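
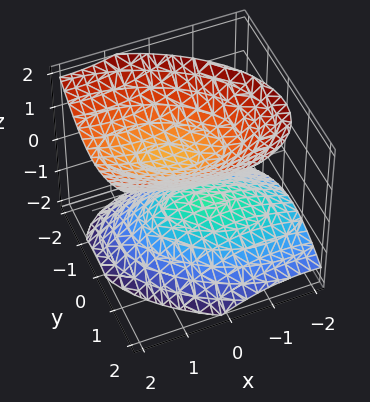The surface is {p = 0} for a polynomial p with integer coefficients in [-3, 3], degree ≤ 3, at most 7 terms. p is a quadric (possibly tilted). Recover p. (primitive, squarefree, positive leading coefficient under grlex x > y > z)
x^2 + x*y - x*z + 2*y^2 - 2*z^2 + 1

(a) There are 2 components.
(b) The degree is 2 — no degree-1 surface has this shape.
(c) Observable constraints: it misses every integer gridline on the y-axis; the surface avoids every integer x-axis point in the box.
(d) The integer polynomial consistent with all of this is the stated p.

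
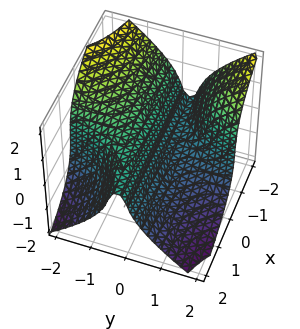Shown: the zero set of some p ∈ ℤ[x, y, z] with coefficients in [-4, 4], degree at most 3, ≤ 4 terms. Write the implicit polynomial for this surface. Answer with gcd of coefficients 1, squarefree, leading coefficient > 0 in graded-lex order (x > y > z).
3*x*y^2 + 2*z^3 + 3*y + z

1. The degree is 3 — no degree-2 surface has this shape.
2. Reading off the gridlines: it crosses the y-axis at the gridline y = 0; every point of the x-axis in the box is on the surface.
3. Together with the visible shape, these determine p as stated.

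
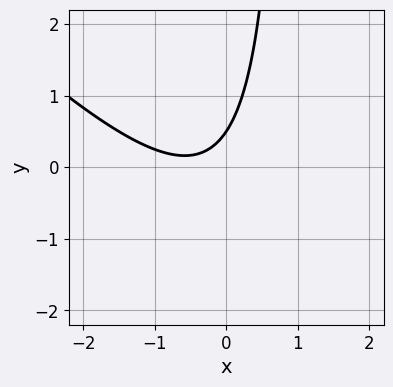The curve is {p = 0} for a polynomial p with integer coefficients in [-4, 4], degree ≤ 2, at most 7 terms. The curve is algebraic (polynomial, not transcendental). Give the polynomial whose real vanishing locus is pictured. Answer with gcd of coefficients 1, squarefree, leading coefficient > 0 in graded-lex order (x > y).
(a) deg p = 2. A generic line meets the curve in up to 2 points.
(b) Checking where it meets the axes: it misses every integer gridline on the x-axis.
(c) Matching integer coefficients to the picture gives p.

2*x^2 + 2*x*y + 2*x - 2*y + 1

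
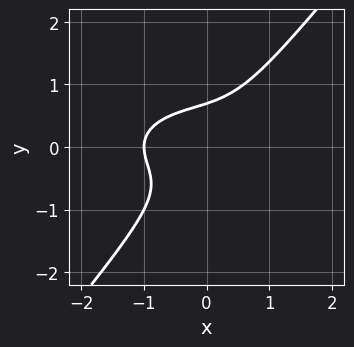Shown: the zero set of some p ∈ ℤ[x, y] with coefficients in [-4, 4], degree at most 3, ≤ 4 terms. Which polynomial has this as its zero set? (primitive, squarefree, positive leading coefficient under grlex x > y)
x^3 + 3*x*y^2 - 3*y^3 + 1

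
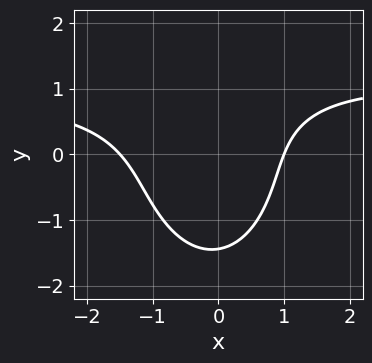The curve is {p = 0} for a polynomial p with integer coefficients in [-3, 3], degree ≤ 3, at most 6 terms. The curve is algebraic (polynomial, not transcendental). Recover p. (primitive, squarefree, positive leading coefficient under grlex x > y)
2*x^2*y + y^3 - 2*x^2 - x + 3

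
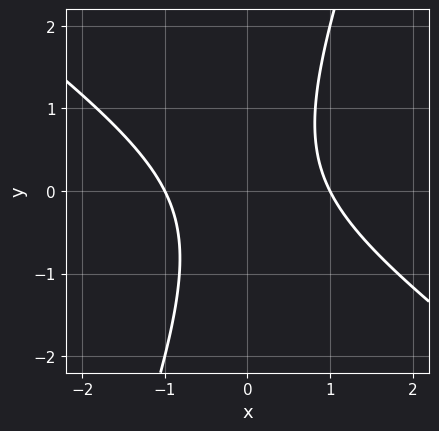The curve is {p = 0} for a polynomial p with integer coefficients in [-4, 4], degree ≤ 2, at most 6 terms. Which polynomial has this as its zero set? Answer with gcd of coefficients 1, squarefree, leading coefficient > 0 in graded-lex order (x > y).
2*x^2 + 2*x*y - y^2 - 2

(a) The degree is 2 — the shape is more complex than any degree-1 curve.
(b) Reading off the gridlines: among the integer gridlines, it crosses the x-axis at x ∈ {-1, 1}; no y-intercept at any integer in the box.
(c) Fitting integer coefficients to these (and the overall shape) gives p.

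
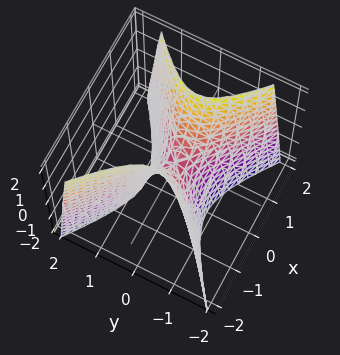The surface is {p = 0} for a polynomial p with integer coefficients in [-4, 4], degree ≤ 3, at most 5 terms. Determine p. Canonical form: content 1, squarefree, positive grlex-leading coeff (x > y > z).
2*x^2 - 3*y^2 - z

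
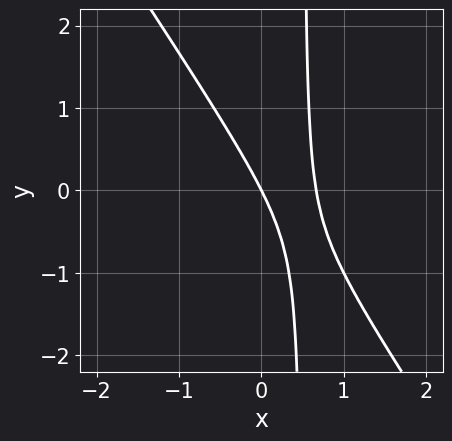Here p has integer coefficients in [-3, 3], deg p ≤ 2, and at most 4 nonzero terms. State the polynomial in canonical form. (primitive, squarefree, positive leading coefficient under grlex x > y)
3*x^2 + 2*x*y - 2*x - y

First, deg p = 2. A generic line meets the curve in up to 2 points.
Next, checking where it meets the axes: it meets the y-axis at y = 0 (among the integer gridlines); it meets the x-axis at x = 0 (among the integer gridlines).
Finally, together with the visible shape, these determine p as stated.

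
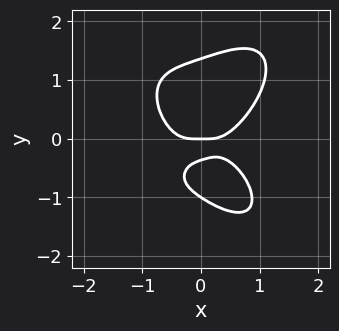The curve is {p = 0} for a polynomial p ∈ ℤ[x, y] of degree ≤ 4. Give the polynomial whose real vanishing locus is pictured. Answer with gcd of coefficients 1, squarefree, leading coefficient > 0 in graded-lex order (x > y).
1. Degree: no degree-3 curve has this shape, so deg p = 4.
2. Observable constraints: the y-axis gridline crossings are at y ∈ {-1, 0}; one x-axis crossing is at x = 0.
3. These observations pin down the coefficients.

3*x^4 + 2*y^4 - 2*x*y^2 - 3*y^2 - y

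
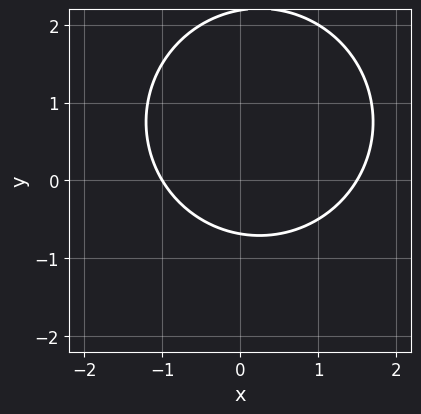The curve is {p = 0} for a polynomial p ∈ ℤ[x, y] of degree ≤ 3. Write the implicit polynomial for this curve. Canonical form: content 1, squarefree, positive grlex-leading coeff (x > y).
2*x^2 + 2*y^2 - x - 3*y - 3

1. deg p = 2. No degree-1 curve has this shape.
2. From the axis intercepts and sections: it crosses the x-axis at the gridline x = -1.
3. Matching integer coefficients to the picture gives p.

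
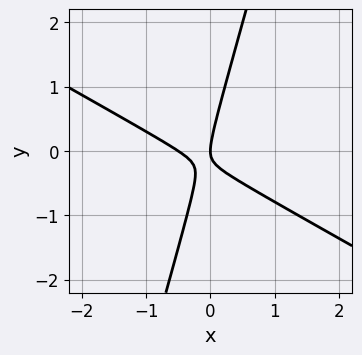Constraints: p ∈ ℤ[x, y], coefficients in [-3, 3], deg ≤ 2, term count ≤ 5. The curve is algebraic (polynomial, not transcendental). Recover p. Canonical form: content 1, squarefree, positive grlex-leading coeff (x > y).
2*x^2 + 3*x*y - y^2 + x

deg p = 2. The shape is more complex than any degree-1 curve.
Reading off the gridlines: it meets the x-axis at x = 0 (among the integer gridlines); one y-axis crossing is at y = 0.
Solving for integer coefficients yields p as stated.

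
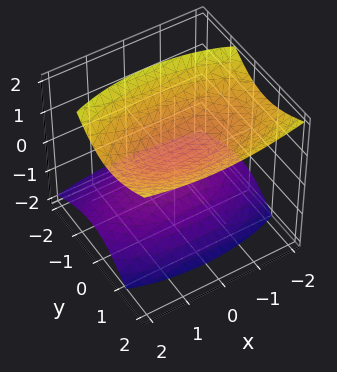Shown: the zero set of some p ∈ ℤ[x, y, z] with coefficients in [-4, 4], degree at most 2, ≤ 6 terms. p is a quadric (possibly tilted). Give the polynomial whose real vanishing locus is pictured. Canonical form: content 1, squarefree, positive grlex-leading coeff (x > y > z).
x^2 + 3*y^2 - 2*y*z - 3*z^2 + 2

1. I count 2 distinct pieces. They look like related sheets of one shape, so recover p as a whole.
2. Degree: no degree-1 surface has this shape, so deg p = 2.
3. From the axis intercepts and sections: the surface avoids every integer y-axis point in the box; it misses every integer gridline on the x-axis.
4. Matching integer coefficients to the picture gives p.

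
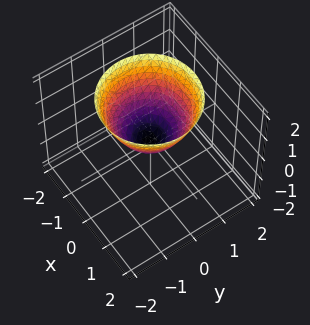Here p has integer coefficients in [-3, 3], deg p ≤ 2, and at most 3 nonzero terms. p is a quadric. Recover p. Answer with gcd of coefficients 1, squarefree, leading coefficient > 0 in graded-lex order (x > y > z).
1. Degree: a single bowl opening along one axis; a quadric, so deg p = 2.
2. Symmetries: rotational symmetry about the z-axis ⇒ p depends on x, y only through x² + y².
3. Reading off the gridlines: it crosses the y-axis at the gridline y = 0; it crosses the z-axis at the gridline z = 0; one x-axis crossing is at x = 0; a circular section at z = 1 has radius exactly 1.
4. These observations pin down the coefficients.

x^2 + y^2 - z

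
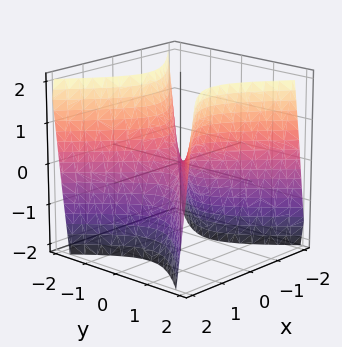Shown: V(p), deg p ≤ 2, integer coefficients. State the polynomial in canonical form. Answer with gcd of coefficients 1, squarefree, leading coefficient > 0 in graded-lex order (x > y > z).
(a) Degree: a hyperbolic paraboloid; a quadric, so deg p = 2.
(b) Symmetries: the x ↦ −x reflection is a symmetry, so x appears only in even powers; mirror symmetry y ↦ −y ⇒ only even powers of y.
(c) Reading off the gridlines: one x-axis crossing is at x = 0; it meets the z-axis at z = 0 (among the integer gridlines).
(d) Putting this together gives p.

2*x^2 - 2*y^2 + z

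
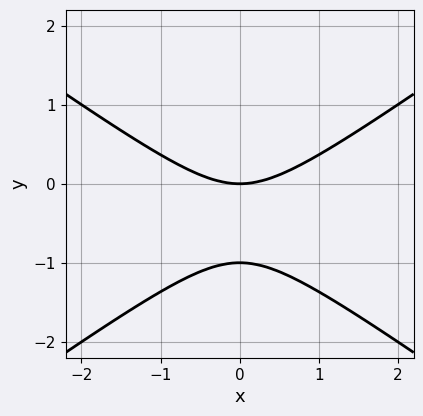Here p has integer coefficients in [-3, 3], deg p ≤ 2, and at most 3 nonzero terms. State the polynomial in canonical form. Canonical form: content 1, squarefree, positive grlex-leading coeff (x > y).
x^2 - 2*y^2 - 2*y

First, deg p = 2. A generic line meets the curve in up to 2 points.
Next, symmetries: it's symmetric under x → −x, forcing even powers of x.
Then, reading off the gridlines: it crosses the x-axis at the gridline x = 0; the y-axis gridline crossings are at y ∈ {-1, 0}.
Finally, the integer polynomial consistent with all of this is the stated p.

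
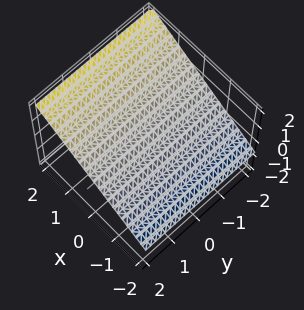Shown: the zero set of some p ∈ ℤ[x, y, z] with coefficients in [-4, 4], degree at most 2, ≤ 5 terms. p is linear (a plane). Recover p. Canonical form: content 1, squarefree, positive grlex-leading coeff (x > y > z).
First, deg p = 1. The surface is flat (a plane).
Next, from the visible intercepts: it crosses the x-axis at the gridline x = -1; no y-intercept at any integer in the box.
Finally, fitting integer coefficients to these (and the overall shape) gives p.

2*x - 3*z + 2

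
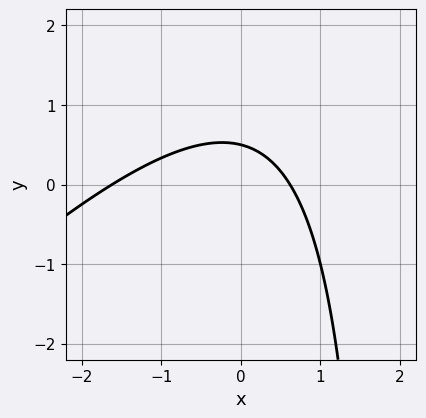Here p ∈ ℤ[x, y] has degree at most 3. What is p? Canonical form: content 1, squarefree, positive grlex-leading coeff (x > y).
x^2 - x*y + x + 2*y - 1

(a) The degree is 2 — the shape is more complex than any degree-1 curve.
(b) Putting this together gives p.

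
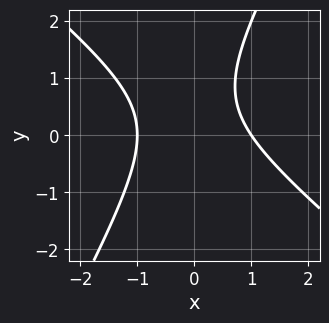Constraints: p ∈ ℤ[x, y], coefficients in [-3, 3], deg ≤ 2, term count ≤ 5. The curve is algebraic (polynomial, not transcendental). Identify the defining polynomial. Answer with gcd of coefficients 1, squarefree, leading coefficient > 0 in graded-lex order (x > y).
First, degree: the shape is more complex than any degree-1 curve, so deg p = 2.
Then, against the integer gridlines: the curve avoids every integer y-axis point in the box; among the integer gridlines, it crosses the x-axis at x ∈ {-1, 1}.
Finally, the integer polynomial consistent with all of this is the stated p.

3*x^2 + 2*x*y - 2*y^2 + 2*y - 3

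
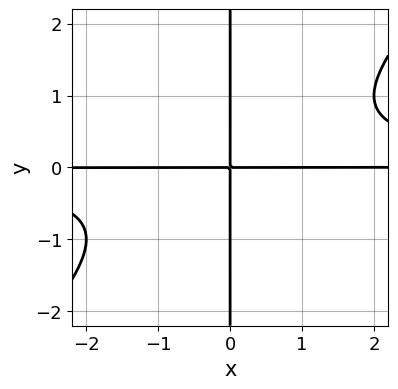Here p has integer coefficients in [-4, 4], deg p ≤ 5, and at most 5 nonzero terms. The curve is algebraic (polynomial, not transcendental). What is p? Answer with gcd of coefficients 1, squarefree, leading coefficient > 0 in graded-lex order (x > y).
x^2*y^2 - x*y^3 - x*y

First, degree: the shape is more complex than any degree-3 curve, so deg p = 4.
Next, reading off the gridlines: the visible x-axis segment lies entirely on the curve; every point of the y-axis in the box is on the curve.
Finally, fitting integer coefficients to these (and the overall shape) gives p.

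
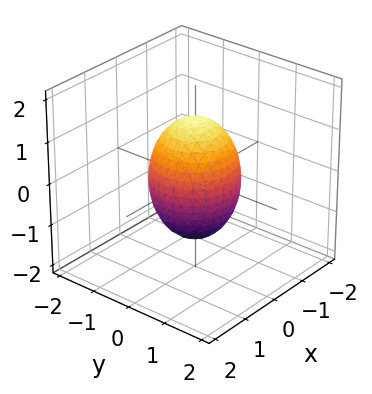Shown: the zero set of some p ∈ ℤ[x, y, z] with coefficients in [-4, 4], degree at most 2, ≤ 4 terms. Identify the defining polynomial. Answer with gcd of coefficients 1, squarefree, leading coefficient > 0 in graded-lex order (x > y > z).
deg p = 2. The shape is more complex than any degree-1 surface.
By symmetry, the surface is invariant under rotation about z: p = q(x² + y², z).
Checking where it meets the axes: among the integer gridlines, it crosses the x-axis at x ∈ {-1, 1}; a circular section at z = 1 has radius between 0 and 1.
These observations pin down the coefficients. Check: (0, -1, 0) on the y-axis lies on the surface, and p(0, -1, 0) = 0. ✓

2*x^2 + 2*y^2 + z^2 - 2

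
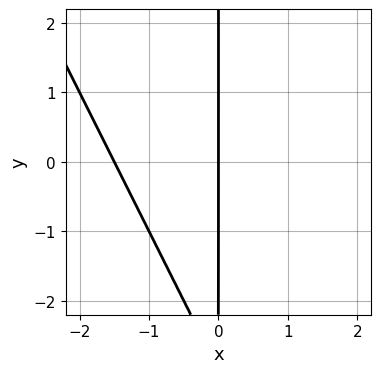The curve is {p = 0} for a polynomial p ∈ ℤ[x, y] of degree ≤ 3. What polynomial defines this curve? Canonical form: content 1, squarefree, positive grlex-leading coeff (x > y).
2*x^2 + x*y + 3*x

(a) The degree is 2 — the shape is more complex than any degree-1 curve.
(b) Reading off the gridlines: the visible y-axis segment lies entirely on the curve; it meets the x-axis at x = 0 (among the integer gridlines).
(c) The integer polynomial consistent with all of this is the stated p.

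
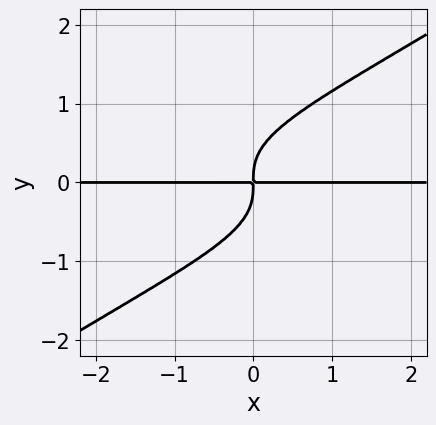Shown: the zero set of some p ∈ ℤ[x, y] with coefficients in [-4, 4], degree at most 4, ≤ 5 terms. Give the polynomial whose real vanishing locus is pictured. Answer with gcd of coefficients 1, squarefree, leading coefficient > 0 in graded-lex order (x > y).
1. deg p = 4. No degree-3 curve has this shape.
2. Against the integer gridlines: every point of the x-axis in the box is on the curve.
3. Matching integer coefficients to the picture gives p.

2*x*y^3 - 3*y^4 + 2*x*y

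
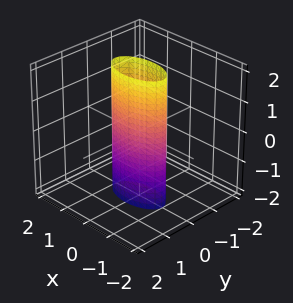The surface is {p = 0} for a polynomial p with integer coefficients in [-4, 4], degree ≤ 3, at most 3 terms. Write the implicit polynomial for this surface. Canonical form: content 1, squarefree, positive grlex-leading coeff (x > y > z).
(a) The degree is 2 — constant cross-section along one axis; a quadric.
(b) Symmetries: mirror symmetry z ↦ −z ⇒ only even powers of z; it's symmetric under x → −x, forcing even powers of x; mirror symmetry y ↦ −y ⇒ only even powers of y.
(c) From the visible intercepts: the surface avoids every integer z-axis point in the box; the x-axis gridline crossings are at x ∈ {-1, 1}.
(d) Solving for integer coefficients yields p as stated.

x^2 + 3*y^2 - 1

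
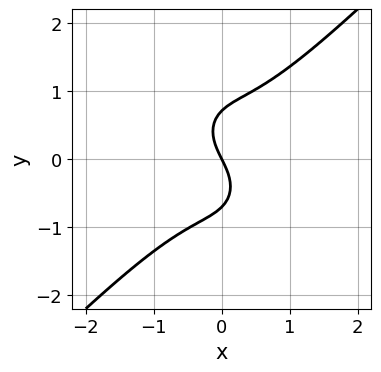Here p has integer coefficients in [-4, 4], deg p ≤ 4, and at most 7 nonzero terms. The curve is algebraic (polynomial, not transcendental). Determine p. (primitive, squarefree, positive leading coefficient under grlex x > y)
3*x^3 - x^2*y - 2*y^3 + 2*x + y

deg p = 3. No degree-2 curve has this shape.
From the axis intercepts and sections: one x-axis crossing is at x = 0; one y-axis crossing is at y = 0.
Solving for integer coefficients yields p as stated.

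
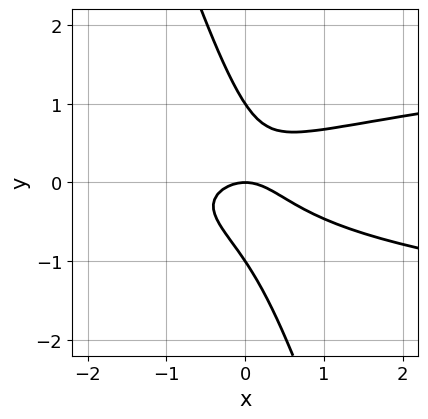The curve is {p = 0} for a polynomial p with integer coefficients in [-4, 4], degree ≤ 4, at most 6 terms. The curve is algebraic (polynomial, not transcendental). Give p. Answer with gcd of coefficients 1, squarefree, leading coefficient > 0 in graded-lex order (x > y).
3*x*y^2 + y^3 - x^2 - y

First, deg p = 3. The shape is more complex than any degree-2 curve.
Then, checking where it meets the axes: the y-axis gridline crossings are at y ∈ {-1, 0, 1}; it meets the x-axis at x = 0 (among the integer gridlines).
Finally, these observations pin down the coefficients.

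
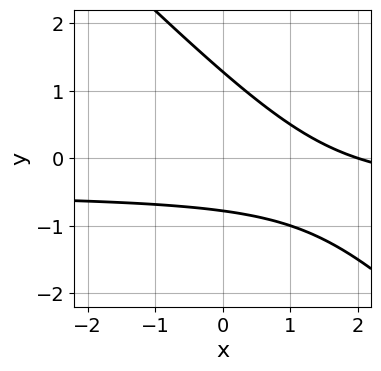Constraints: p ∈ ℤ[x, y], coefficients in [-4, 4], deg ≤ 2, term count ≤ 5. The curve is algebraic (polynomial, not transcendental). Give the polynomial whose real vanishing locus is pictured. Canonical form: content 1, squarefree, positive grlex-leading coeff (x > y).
2*x*y + 2*y^2 + x - y - 2

First, the degree is 2 — a generic line meets the curve in up to 2 points.
Next, checking where it meets the axes: one x-axis crossing is at x = 2.
Finally, these observations pin down the coefficients.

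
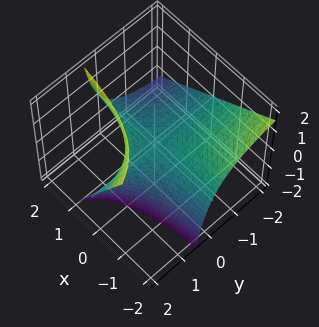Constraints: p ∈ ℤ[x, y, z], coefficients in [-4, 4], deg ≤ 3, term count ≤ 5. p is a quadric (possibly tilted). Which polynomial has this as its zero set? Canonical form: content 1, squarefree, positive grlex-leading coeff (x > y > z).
First, deg p = 2. A generic line meets the surface in up to 2 points.
Next, against the integer gridlines: every point of the y-axis in the box is on the surface; the visible x-axis segment lies entirely on the surface; it crosses the z-axis at the gridline z = 0.
Finally, solving for integer coefficients yields p as stated.

x*y + y*z - z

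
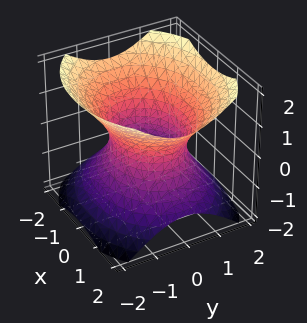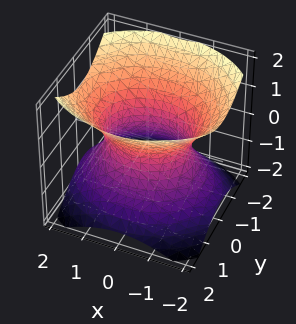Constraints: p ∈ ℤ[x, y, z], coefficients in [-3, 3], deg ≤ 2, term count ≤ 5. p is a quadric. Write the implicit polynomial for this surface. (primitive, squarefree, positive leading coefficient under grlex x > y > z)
2*x^2 + 3*y^2 - 3*z^2 - 3

1. Degree: one connected sheet with a waist; a quadric, so deg p = 2.
2. Symmetries: mirror symmetry z ↦ −z ⇒ only even powers of z; the x ↦ −x reflection is a symmetry, so x appears only in even powers; the y ↦ −y reflection is a symmetry, so y appears only in even powers.
3. Observable constraints: the y-axis gridline crossings are at y ∈ {-1, 1}; no z-intercept at any integer in the box.
4. Solving for integer coefficients yields p as stated.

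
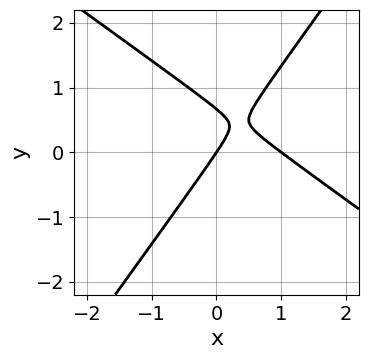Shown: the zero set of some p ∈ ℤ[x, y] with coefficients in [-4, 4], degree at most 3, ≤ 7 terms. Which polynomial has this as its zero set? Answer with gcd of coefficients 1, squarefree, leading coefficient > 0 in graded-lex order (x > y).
1. The degree is 2 — no degree-1 curve has this shape.
2. Observable constraints: among the integer gridlines, it crosses the x-axis at x ∈ {0, 1}; it crosses the y-axis at the gridline y = 0.
3. These observations pin down the coefficients.

3*x^2 + 2*x*y - 3*y^2 - 3*x + 2*y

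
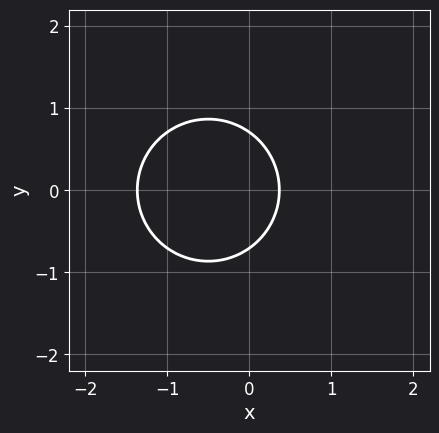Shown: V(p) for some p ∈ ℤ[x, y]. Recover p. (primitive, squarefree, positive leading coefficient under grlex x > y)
First, the degree is 2 — no degree-1 curve has this shape.
Then, symmetries: it's symmetric under y → −y, forcing even powers of y.
Finally, solving for integer coefficients yields p as stated.

2*x^2 + 2*y^2 + 2*x - 1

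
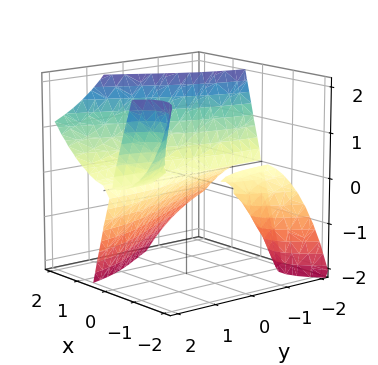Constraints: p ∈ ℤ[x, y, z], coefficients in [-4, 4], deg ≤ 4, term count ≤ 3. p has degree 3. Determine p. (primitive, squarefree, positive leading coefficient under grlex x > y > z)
I count 3 distinct pieces. They look like related sheets of one shape, so recover p as a whole.
The degree is 3 — the shape is more complex than any degree-2 surface.
Checking where it meets the axes: the visible y-axis segment lies entirely on the surface; one z-axis crossing is at z = 0; one x-axis crossing is at x = 0.
Matching integer coefficients to the picture gives p.

2*x^3 - 3*x*y*z - 2*z^2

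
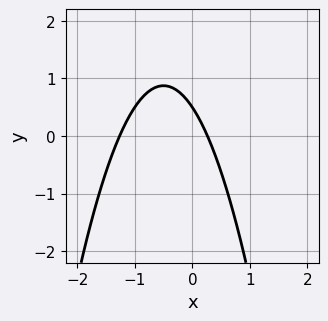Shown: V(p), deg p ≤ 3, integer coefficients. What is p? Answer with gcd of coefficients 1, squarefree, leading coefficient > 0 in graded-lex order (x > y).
3*x^2 + 3*x + 2*y - 1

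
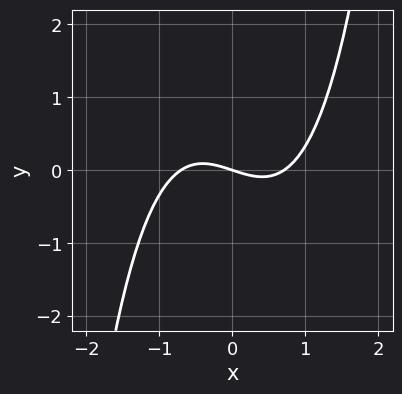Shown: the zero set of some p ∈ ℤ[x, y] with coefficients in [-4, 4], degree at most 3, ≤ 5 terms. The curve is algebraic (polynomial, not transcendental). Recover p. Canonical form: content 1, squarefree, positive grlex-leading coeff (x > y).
2*x^3 - x - 3*y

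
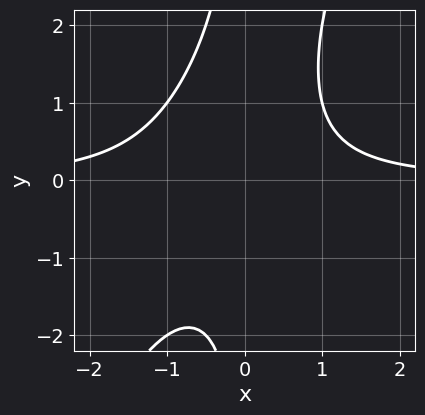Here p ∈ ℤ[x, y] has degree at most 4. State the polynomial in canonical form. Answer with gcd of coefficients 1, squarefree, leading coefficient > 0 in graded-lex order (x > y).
2*x^2*y - x*y^2 + x*y - 2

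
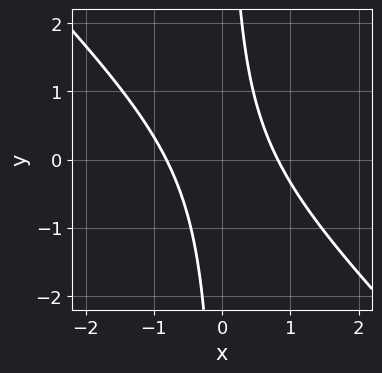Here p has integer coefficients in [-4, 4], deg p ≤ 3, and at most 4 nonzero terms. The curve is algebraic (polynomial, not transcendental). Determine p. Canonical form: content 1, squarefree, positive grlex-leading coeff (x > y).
3*x^2 + 3*x*y - 2

First, deg p = 2. A generic line meets the curve in up to 2 points.
Next, from the axis intercepts and sections: no y-intercept at any integer in the box.
Finally, the integer polynomial consistent with all of this is the stated p.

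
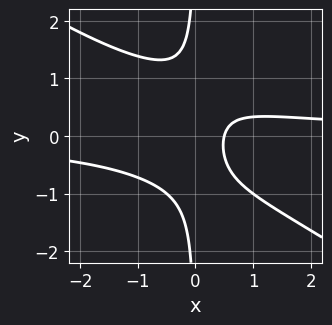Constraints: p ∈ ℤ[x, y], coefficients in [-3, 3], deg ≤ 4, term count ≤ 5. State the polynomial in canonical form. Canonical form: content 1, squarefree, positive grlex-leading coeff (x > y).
2*x^2*y + 3*x*y^2 - 2*x + 1

Degree: a generic line meets the curve in up to 3 points, so deg p = 3.
From the axis intercepts and sections: it misses every integer gridline on the y-axis.
Fitting integer coefficients to these (and the overall shape) gives p.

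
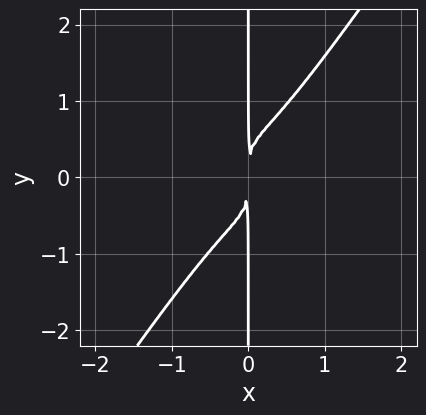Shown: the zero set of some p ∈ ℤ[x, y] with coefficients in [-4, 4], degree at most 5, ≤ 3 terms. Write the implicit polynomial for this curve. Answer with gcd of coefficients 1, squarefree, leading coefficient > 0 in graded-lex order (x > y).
Degree: the shape is more complex than any degree-3 curve, so deg p = 4.
From the visible intercepts: the visible y-axis segment lies entirely on the curve.
Assembling these constraints gives the stated polynomial.

3*x^4 - x*y^3 + x^2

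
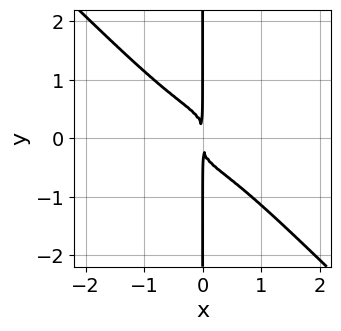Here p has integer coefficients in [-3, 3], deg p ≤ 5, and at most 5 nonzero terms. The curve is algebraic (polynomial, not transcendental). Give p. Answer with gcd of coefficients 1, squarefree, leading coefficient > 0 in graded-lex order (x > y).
(a) The degree is 4 — a generic line meets the curve in up to 4 points.
(b) Reading off the gridlines: every point of the y-axis in the box is on the curve.
(c) Matching integer coefficients to the picture gives p.

2*x^4 + 2*x*y^3 + x^2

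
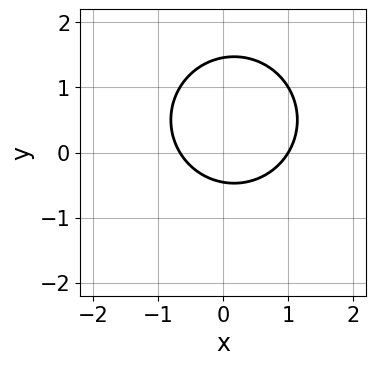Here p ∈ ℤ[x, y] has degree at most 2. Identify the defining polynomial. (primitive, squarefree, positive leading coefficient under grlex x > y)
3*x^2 + 3*y^2 - x - 3*y - 2

First, deg p = 2. A generic line meets the curve in up to 2 points.
Next, from the axis intercepts and sections: one x-axis crossing is at x = 1.
Finally, together with the visible shape, these determine p as stated.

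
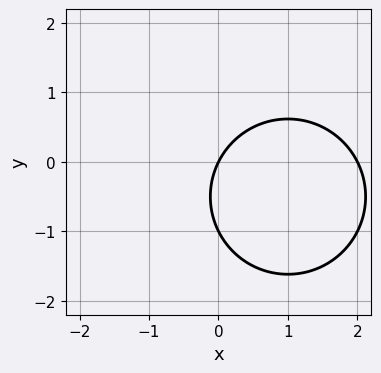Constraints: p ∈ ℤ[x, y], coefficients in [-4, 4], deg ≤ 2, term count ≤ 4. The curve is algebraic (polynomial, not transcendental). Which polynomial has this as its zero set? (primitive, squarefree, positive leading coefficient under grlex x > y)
1. Degree: the shape is more complex than any degree-1 curve, so deg p = 2.
2. From the visible intercepts: among the integer gridlines, it crosses the y-axis at y ∈ {-1, 0}; among the integer gridlines, it crosses the x-axis at x ∈ {0, 2}.
3. Putting this together gives p.

x^2 + y^2 - 2*x + y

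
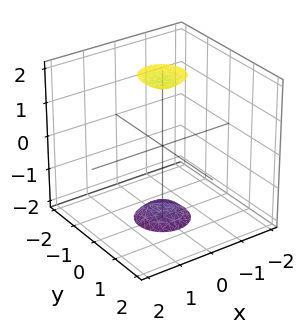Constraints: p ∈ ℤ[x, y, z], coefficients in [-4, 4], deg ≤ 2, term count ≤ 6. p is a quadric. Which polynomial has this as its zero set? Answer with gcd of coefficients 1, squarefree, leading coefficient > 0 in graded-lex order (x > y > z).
First, there are 2 components. They look like related sheets of one shape, so recover p as a whole.
Next, the degree is 2 — two separate bowl-shaped sheets opening away from each other; a quadric.
Next, symmetry: the surface is invariant under rotation about z: p = q(x² + y², z); it's symmetric under z → −z, forcing even powers of z.
Then, checking where it meets the axes: the surface avoids every integer y-axis point in the box; a circular section at z = -2 has radius between 0 and 1; no x-intercept at any integer in the box.
Finally, assembling these constraints gives the stated polynomial.

3*x^2 + 3*y^2 - z^2 + 3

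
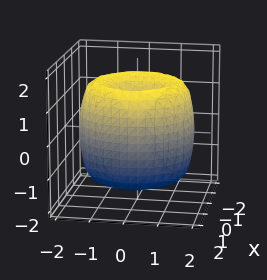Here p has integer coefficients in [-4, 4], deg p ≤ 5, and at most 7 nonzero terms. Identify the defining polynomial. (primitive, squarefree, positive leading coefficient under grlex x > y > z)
(a) The degree is 4 — the shape is more complex than any degree-3 surface.
(b) By symmetry, the z-axis is an axis of rotation, so x and y enter only as x² + y².
(c) From the axis intercepts and sections: it meets the x-axis at x = 0 (among the integer gridlines); a circular section at z = 1 has radius between 0 and 1; it crosses the z-axis at the gridline z = 0.
(d) These observations pin down the coefficients.

x^4 + 2*x^2*y^2 + y^4 - 3*x^2 - 3*y^2 + z^2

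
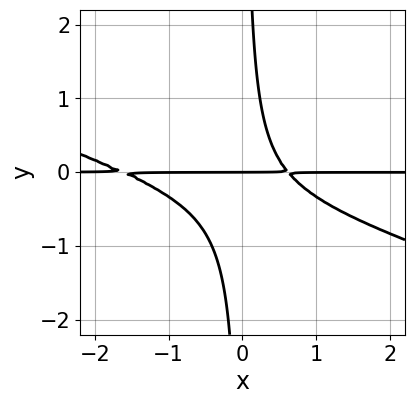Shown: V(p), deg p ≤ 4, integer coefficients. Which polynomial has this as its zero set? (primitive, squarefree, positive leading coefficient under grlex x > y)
x^2*y + 3*x*y^2 + x*y - y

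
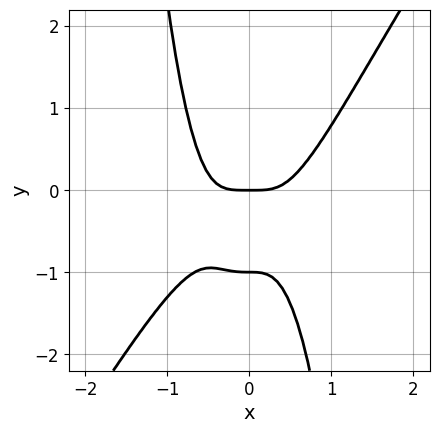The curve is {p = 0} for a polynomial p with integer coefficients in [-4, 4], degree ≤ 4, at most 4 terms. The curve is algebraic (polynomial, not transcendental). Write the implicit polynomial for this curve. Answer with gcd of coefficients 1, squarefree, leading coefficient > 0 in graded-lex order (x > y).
1. deg p = 4. The shape is more complex than any degree-3 curve.
2. Observable constraints: the y-axis gridline crossings are at y ∈ {-1, 0}; it crosses the x-axis at the gridline x = 0.
3. The integer polynomial consistent with all of this is the stated p.

3*x^4 - 2*x^3*y - y^2 - y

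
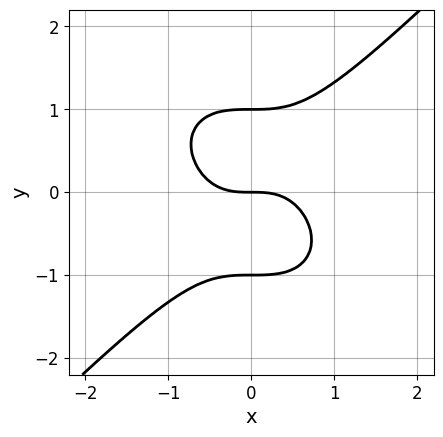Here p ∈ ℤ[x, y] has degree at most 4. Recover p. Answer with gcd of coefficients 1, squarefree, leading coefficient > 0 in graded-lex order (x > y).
First, degree: a generic line meets the curve in up to 3 points, so deg p = 3.
Next, from the visible intercepts: among the integer gridlines, it crosses the y-axis at y ∈ {-1, 0, 1}; it crosses the x-axis at the gridline x = 0.
Finally, the integer polynomial consistent with all of this is the stated p.

x^3 - y^3 + y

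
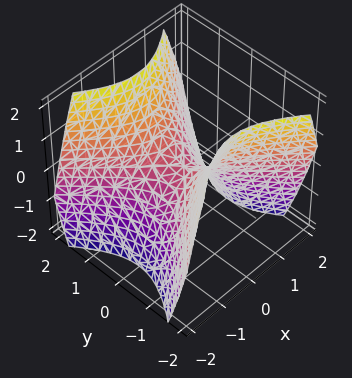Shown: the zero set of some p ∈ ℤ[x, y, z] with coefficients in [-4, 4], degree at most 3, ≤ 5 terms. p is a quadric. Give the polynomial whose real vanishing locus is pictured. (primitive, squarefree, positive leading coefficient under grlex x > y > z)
x^2 - y^2 + z

First, degree: a hyperbolic paraboloid; a quadric, so deg p = 2.
Next, symmetries: mirror symmetry x ↦ −x ⇒ only even powers of x; mirror symmetry y ↦ −y ⇒ only even powers of y.
Next, from the visible intercepts: it meets the x-axis at x = 0 (among the integer gridlines); one y-axis crossing is at y = 0.
Finally, the integer polynomial consistent with all of this is the stated p.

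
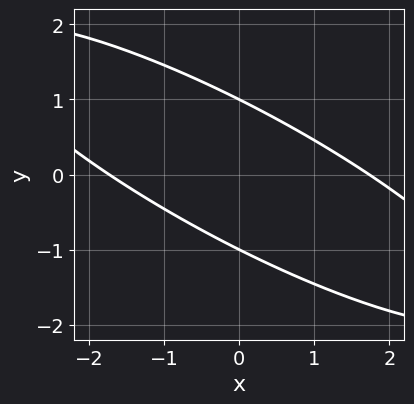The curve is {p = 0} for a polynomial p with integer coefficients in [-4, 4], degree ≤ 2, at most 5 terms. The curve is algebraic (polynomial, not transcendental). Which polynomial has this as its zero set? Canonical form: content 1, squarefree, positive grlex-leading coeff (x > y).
1. Degree: no degree-1 curve has this shape, so deg p = 2.
2. Checking where it meets the axes: among the integer gridlines, it crosses the y-axis at y ∈ {-1, 1}.
3. Solving for integer coefficients yields p as stated.

x^2 + 3*x*y + 3*y^2 - 3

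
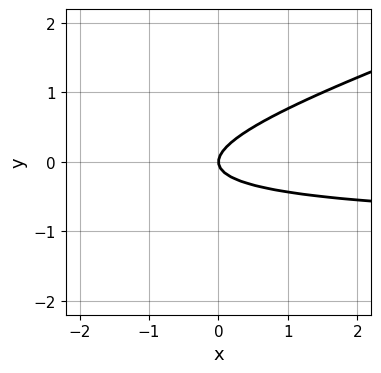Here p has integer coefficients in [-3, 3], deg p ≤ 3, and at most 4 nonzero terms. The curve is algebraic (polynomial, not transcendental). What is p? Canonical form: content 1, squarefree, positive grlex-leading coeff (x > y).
x*y - 3*y^2 + x

First, degree: the shape is more complex than any degree-1 curve, so deg p = 2.
Next, checking where it meets the axes: it crosses the y-axis at the gridline y = 0; one x-axis crossing is at x = 0.
Finally, together with the visible shape, these determine p as stated.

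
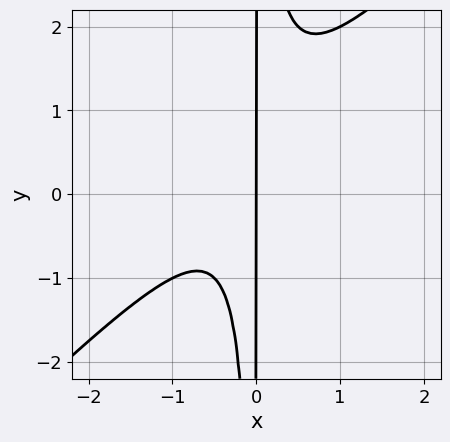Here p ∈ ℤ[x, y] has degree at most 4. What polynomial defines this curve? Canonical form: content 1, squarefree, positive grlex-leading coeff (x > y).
The degree is 3 — no degree-2 curve has this shape.
Checking where it meets the axes: every point of the y-axis in the box is on the curve; it meets the x-axis at x = 0 (among the integer gridlines).
These observations pin down the coefficients.

2*x^3 - 2*x^2*y + x^2 + x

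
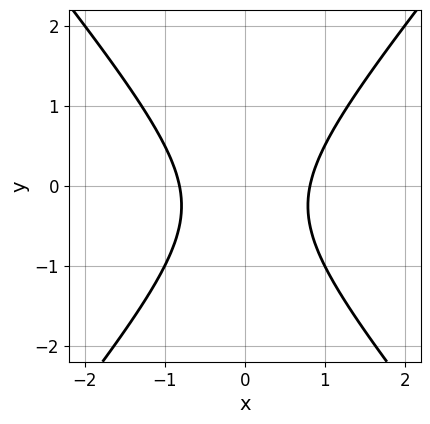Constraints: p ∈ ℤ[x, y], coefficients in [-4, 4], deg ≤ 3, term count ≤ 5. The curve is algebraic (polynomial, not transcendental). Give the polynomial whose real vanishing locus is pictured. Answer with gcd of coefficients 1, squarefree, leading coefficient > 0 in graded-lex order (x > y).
3*x^2 - 2*y^2 - y - 2

deg p = 2.
Symmetries: the x ↦ −x reflection is a symmetry, so x appears only in even powers.
Checking where it meets the axes: it misses every integer gridline on the y-axis.
Assembling these constraints gives the stated polynomial.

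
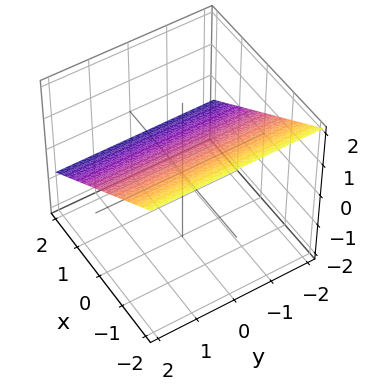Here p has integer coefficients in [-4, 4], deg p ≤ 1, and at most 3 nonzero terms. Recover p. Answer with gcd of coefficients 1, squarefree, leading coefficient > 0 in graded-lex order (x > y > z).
Degree: the surface is flat (a plane), so deg p = 1.
Checking where it meets the axes: it crosses the x-axis at the gridline x = 1; no y-intercept at any integer in the box.
Together with the visible shape, these determine p as stated.

2*x + 3*z - 2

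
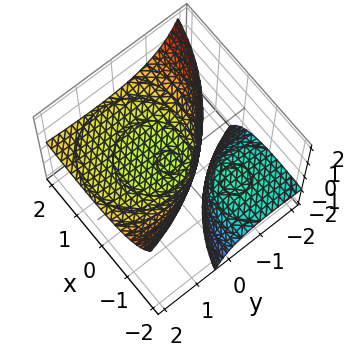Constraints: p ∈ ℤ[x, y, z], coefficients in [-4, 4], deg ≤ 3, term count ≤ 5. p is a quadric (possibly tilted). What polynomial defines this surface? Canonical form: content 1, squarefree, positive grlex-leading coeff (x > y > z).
x^2 - 3*x*z + y^2 - 3*y*z - 3*z

(a) There are 2 components.
(b) The degree is 2 — a generic line meets the surface in up to 2 points.
(c) From the visible intercepts: one y-axis crossing is at y = 0; it crosses the z-axis at the gridline z = 0; one x-axis crossing is at x = 0.
(d) Matching integer coefficients to the picture gives p.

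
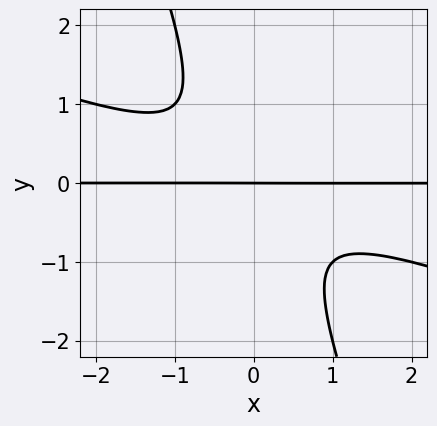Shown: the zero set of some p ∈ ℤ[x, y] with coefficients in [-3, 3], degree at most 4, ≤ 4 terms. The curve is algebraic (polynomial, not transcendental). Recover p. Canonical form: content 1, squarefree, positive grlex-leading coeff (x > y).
x^2*y + 3*x*y^2 + y^3 + y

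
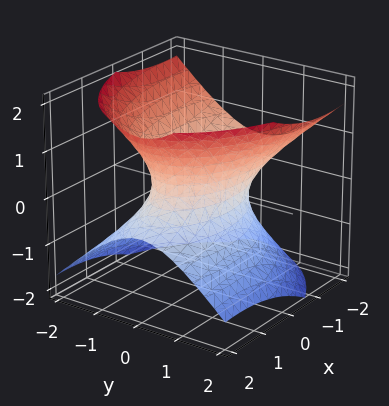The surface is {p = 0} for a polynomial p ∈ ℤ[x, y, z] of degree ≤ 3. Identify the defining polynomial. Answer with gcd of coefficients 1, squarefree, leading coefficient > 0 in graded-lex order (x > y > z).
x^2 + 2*x*z + 3*y^2 - 3*z^2 - 2

First, the degree is 2 — no degree-1 surface has this shape.
Then, against the integer gridlines: it misses every integer gridline on the z-axis.
Finally, putting this together gives p.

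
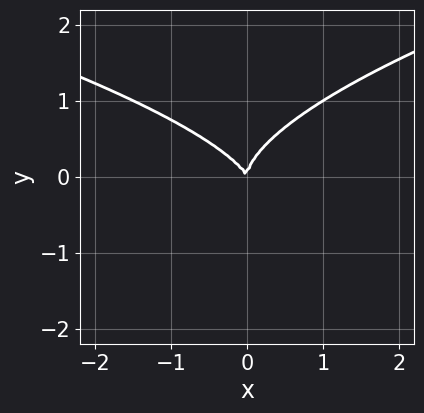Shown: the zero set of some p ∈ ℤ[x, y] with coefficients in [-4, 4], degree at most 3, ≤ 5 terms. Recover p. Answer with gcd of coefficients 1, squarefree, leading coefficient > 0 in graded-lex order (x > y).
3*y^3 - 2*x^2 - x*y

(a) The degree is 3 — a generic line meets the curve in up to 3 points.
(b) Checking where it meets the axes: one x-axis crossing is at x = 0; it meets the y-axis at y = 0 (among the integer gridlines).
(c) Assembling these constraints gives the stated polynomial.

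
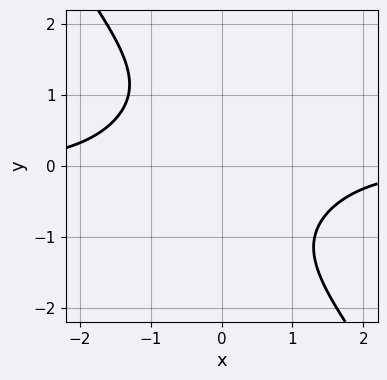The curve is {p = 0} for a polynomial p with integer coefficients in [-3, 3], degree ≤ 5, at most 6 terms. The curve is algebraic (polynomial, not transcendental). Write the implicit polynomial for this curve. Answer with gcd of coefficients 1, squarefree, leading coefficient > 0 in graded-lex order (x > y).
(a) The degree is 4 — no degree-3 curve has this shape.
(b) Reading off the gridlines: it misses every integer gridline on the y-axis; no x-intercept at any integer in the box.
(c) Putting this together gives p.

x^3*y - x^2*y^2 + y^4 + 3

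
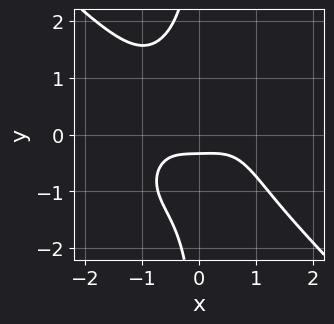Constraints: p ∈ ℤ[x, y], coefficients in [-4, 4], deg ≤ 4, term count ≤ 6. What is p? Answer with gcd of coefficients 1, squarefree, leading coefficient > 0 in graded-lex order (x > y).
First, the degree is 4 — the shape is more complex than any degree-3 curve.
Next, from the axis intercepts and sections: no x-intercept at any integer in the box.
Finally, the integer polynomial consistent with all of this is the stated p.

2*x^4 + 2*x*y^3 + 3*y + 1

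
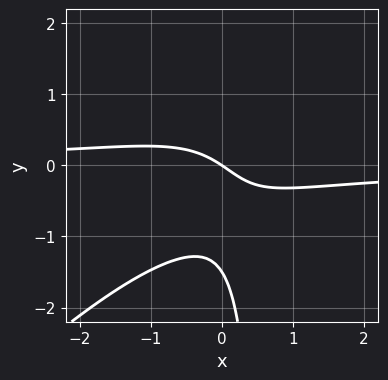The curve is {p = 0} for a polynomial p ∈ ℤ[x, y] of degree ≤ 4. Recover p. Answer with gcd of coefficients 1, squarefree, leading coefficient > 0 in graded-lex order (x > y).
3*x^2*y - 3*x*y^2 + 2*y^2 + 2*x + 3*y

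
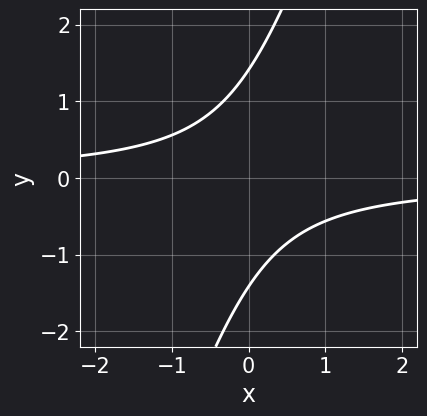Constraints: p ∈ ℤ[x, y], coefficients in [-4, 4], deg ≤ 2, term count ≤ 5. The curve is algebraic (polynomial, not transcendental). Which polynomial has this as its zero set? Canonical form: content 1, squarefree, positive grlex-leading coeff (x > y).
1. deg p = 2. No degree-1 curve has this shape.
2. Reading off the gridlines: the curve avoids every integer x-axis point in the box.
3. The integer polynomial consistent with all of this is the stated p.

3*x*y - y^2 + 2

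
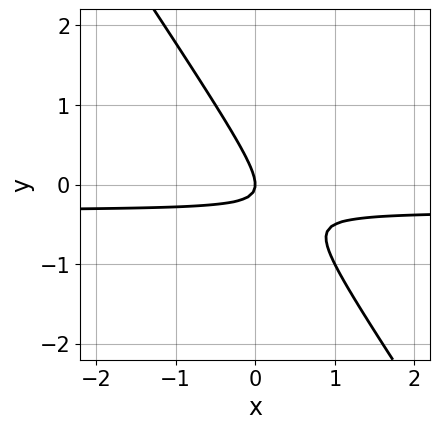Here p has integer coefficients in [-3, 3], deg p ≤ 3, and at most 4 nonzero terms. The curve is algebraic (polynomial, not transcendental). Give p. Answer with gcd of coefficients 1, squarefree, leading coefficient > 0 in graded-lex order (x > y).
3*x*y + 2*y^2 + x

(a) deg p = 2. The shape is more complex than any degree-1 curve.
(b) From the axis intercepts and sections: it crosses the x-axis at the gridline x = 0; one y-axis crossing is at y = 0.
(c) The integer polynomial consistent with all of this is the stated p.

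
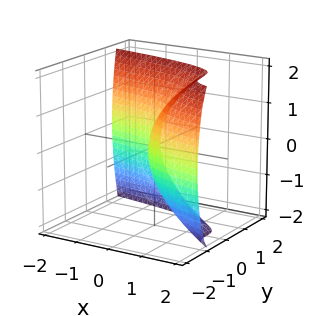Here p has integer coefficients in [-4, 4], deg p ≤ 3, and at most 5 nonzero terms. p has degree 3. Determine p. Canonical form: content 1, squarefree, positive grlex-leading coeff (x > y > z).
3*y^3 - z^2 + 3*x

1. deg p = 3. The shape is more complex than any degree-2 surface.
2. Observable constraints: it meets the y-axis at y = 0 (among the integer gridlines); it meets the z-axis at z = 0 (among the integer gridlines).
3. Matching integer coefficients to the picture gives p.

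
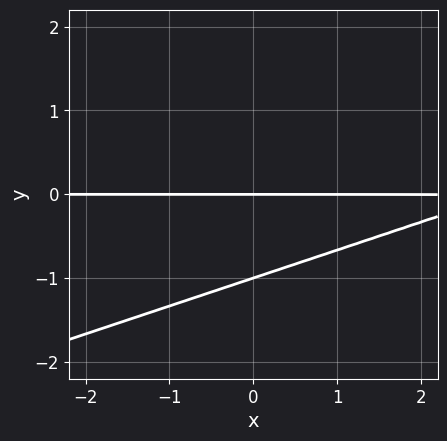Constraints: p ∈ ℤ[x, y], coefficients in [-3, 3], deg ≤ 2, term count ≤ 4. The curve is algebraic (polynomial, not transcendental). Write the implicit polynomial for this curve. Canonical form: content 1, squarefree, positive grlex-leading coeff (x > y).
x*y - 3*y^2 - 3*y

(a) Degree: the shape is more complex than any degree-1 curve, so deg p = 2.
(b) Checking where it meets the axes: the visible x-axis segment lies entirely on the curve; the y-axis gridline crossings are at y ∈ {-1, 0}.
(c) Solving for integer coefficients yields p as stated.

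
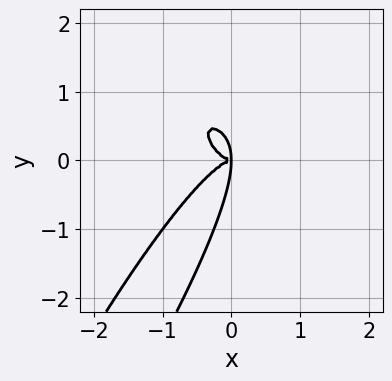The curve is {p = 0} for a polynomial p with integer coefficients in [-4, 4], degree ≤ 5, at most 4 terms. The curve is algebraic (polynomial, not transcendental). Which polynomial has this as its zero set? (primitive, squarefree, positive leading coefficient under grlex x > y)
(a) Degree: the shape is more complex than any degree-3 curve, so deg p = 4.
(b) Matching integer coefficients to the picture gives p.

3*x^4 - 2*x*y^3 + y^4 + 2*x*y^2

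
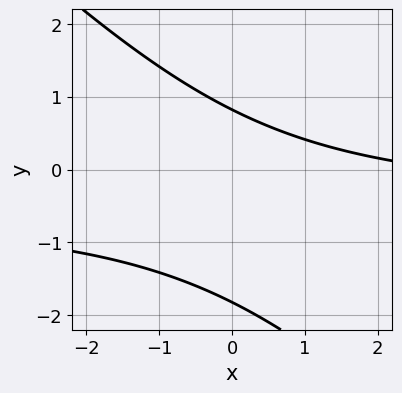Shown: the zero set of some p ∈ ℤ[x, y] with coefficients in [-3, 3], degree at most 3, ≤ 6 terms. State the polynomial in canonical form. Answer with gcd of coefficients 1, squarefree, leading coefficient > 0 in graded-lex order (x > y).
(a) Degree: the shape is more complex than any degree-1 curve, so deg p = 2.
(b) From the visible intercepts: it misses every integer gridline on the x-axis.
(c) Solving for integer coefficients yields p as stated.

2*x*y + 2*y^2 + x + 2*y - 3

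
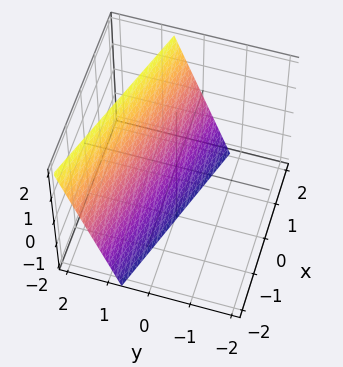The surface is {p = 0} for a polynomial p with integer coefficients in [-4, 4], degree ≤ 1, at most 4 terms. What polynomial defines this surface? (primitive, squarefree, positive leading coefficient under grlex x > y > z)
(a) Degree: the surface is flat (a plane), so deg p = 1.
(b) Against the integer gridlines: it meets the z-axis at z = -2 (among the integer gridlines); it meets the x-axis at x = 2 (among the integer gridlines).
(c) These observations pin down the coefficients.

x + 3*y - z - 2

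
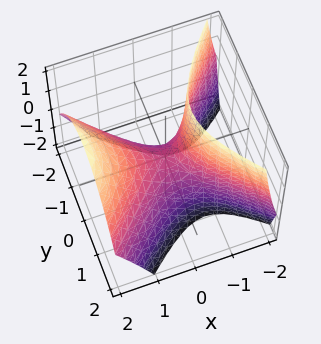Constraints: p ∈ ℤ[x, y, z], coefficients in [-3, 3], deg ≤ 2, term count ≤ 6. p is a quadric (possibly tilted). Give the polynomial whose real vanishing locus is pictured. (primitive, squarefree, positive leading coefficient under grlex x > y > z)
3*x^2 - 2*x*z - 3*y^2 - 2*z

First, degree: a generic line meets the surface in up to 2 points, so deg p = 2.
Next, from the visible intercepts: it crosses the y-axis at the gridline y = 0; it crosses the z-axis at the gridline z = 0.
Finally, solving for integer coefficients yields p as stated.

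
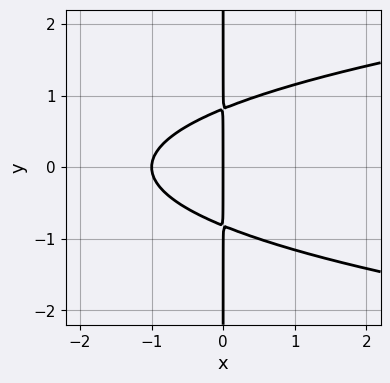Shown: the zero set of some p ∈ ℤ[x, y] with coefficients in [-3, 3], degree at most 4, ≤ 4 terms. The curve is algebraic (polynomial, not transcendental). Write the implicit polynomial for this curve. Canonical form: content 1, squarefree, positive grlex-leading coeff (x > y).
First, deg p = 3.
Next, symmetries: the y ↦ −y reflection is a symmetry, so y appears only in even powers.
Then, checking where it meets the axes: the x-axis gridline crossings are at x ∈ {-1, 0}; the visible y-axis segment lies entirely on the curve.
Finally, the integer polynomial consistent with all of this is the stated p.

3*x*y^2 - 2*x^2 - 2*x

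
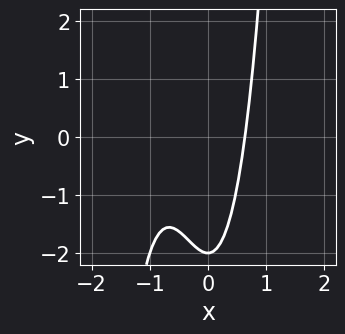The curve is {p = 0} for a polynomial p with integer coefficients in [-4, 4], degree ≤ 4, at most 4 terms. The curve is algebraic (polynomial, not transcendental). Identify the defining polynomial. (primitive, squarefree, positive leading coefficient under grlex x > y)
deg p = 3. A generic line meets the curve in up to 3 points.
From the axis intercepts and sections: one y-axis crossing is at y = -2.
Matching integer coefficients to the picture gives p.

3*x^3 + 3*x^2 - y - 2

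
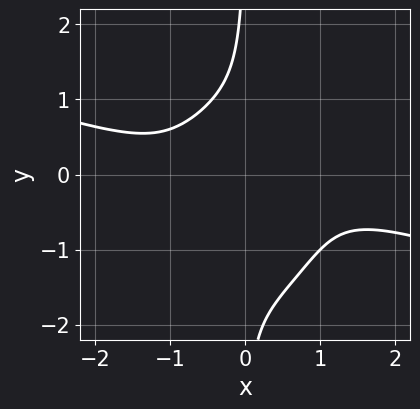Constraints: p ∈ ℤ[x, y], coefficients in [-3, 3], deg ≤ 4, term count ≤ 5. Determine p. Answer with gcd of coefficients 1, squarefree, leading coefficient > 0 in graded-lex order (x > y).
Degree: no degree-3 curve has this shape, so deg p = 4.
From the axis intercepts and sections: no y-intercept at any integer in the box; no x-intercept at any integer in the box.
Putting this together gives p.

x^4 + 3*x^3*y + 2*x*y^3 + 2*x*y^2 + 2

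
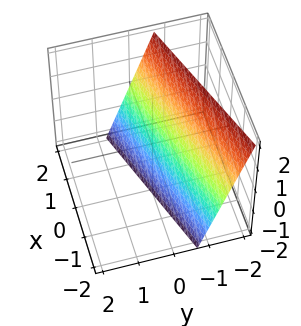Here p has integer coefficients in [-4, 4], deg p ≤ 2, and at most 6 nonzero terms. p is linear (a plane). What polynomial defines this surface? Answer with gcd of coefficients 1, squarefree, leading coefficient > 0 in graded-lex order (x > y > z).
x - 3*y - z - 2

(a) deg p = 1.
(b) Reading off the gridlines: it crosses the z-axis at the gridline z = -2; it meets the x-axis at x = 2 (among the integer gridlines).
(c) These observations pin down the coefficients.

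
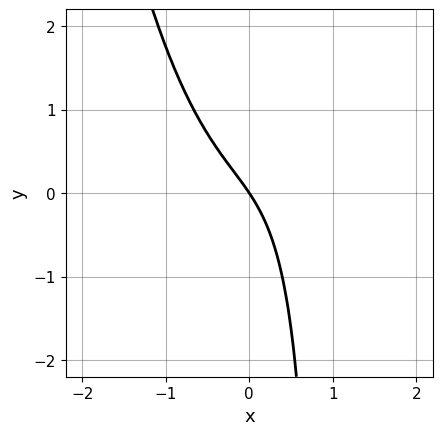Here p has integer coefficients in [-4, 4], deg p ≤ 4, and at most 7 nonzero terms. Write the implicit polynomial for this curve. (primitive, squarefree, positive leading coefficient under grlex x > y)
deg p = 3. No degree-2 curve has this shape.
Observable constraints: one y-axis crossing is at y = 0; one x-axis crossing is at x = 0.
Matching integer coefficients to the picture gives p.

3*x^3 - x^2 - 2*x*y + 3*x + 2*y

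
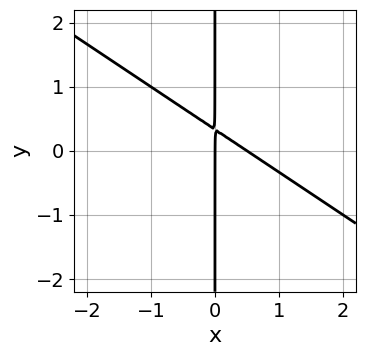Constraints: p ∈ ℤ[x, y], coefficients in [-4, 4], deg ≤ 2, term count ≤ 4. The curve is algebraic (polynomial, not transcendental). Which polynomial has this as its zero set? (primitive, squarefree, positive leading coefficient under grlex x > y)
2*x^2 + 3*x*y - x

The degree is 2 — the shape is more complex than any degree-1 curve.
Reading off the gridlines: the visible y-axis segment lies entirely on the curve; one x-axis crossing is at x = 0.
Together with the visible shape, these determine p as stated.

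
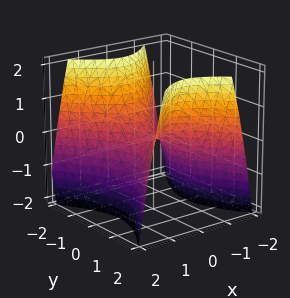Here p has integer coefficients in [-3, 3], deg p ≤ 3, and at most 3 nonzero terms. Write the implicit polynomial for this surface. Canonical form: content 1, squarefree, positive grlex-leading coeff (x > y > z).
First, degree: a saddle surface; a quadric, so deg p = 2.
Then, symmetries: the x ↦ −x reflection is a symmetry, so x appears only in even powers; it's symmetric under y → −y, forcing even powers of y.
Then, observable constraints: one y-axis crossing is at y = 0; it meets the x-axis at x = 0 (among the integer gridlines); it crosses the z-axis at the gridline z = 0.
Finally, solving for integer coefficients yields p as stated.

3*x^2 - 2*y^2 + 2*z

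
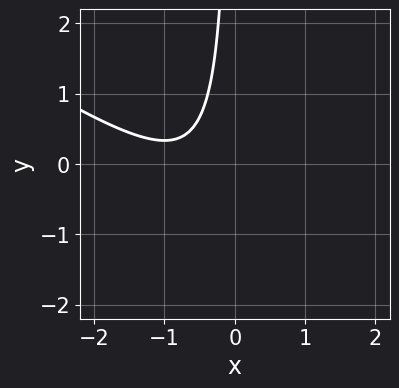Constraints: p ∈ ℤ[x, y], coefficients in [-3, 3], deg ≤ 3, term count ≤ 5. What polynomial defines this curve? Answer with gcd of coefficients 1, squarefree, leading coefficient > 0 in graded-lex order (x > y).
First, the degree is 2 — the shape is more complex than any degree-1 curve.
Then, against the integer gridlines: no x-intercept at any integer in the box; it misses every integer gridline on the y-axis.
Finally, together with the visible shape, these determine p as stated.

2*x^2 + 3*x*y + 3*x + 2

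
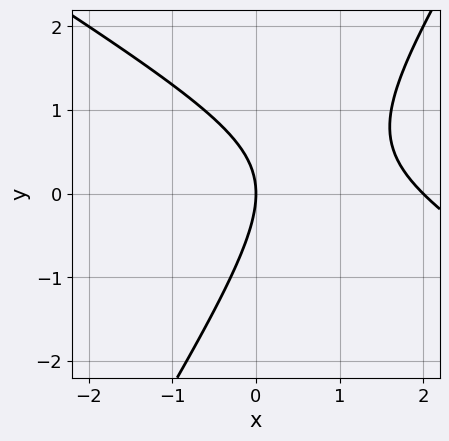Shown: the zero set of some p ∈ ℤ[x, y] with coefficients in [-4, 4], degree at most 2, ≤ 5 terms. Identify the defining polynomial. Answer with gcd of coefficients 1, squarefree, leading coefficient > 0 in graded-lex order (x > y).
The degree is 2 — the shape is more complex than any degree-1 curve.
From the axis intercepts and sections: it crosses the y-axis at the gridline y = 0; the x-axis gridline crossings are at x ∈ {0, 2}.
Together with the visible shape, these determine p as stated.

x^2 + x*y - y^2 - 2*x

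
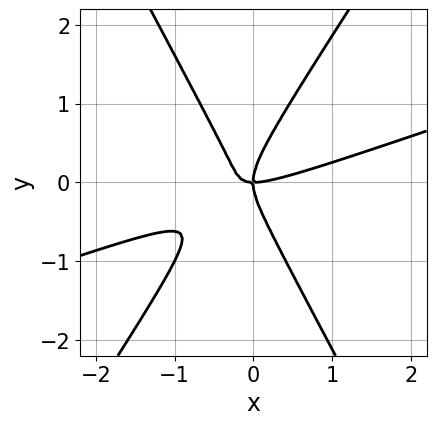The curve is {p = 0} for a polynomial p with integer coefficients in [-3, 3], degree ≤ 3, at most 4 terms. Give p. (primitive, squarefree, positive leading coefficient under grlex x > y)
1. Degree: a generic line meets the curve in up to 3 points, so deg p = 3.
2. Reading off the gridlines: it crosses the y-axis at the gridline y = 0; it crosses the x-axis at the gridline x = 0.
3. Solving for integer coefficients yields p as stated.

x^3 - 3*x^2*y + y^3 - x*y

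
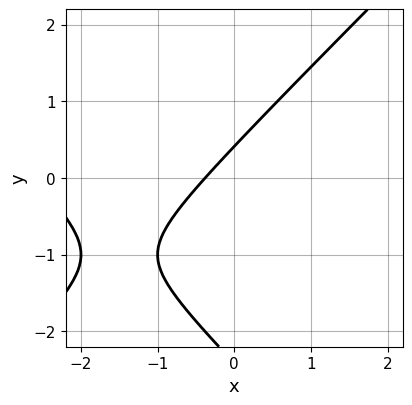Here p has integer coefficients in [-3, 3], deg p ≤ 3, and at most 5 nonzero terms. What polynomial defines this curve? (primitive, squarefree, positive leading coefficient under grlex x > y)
(a) Degree: the shape is more complex than any degree-1 curve, so deg p = 2.
(b) The integer polynomial consistent with all of this is the stated p.

x^2 - y^2 + 3*x - 2*y + 1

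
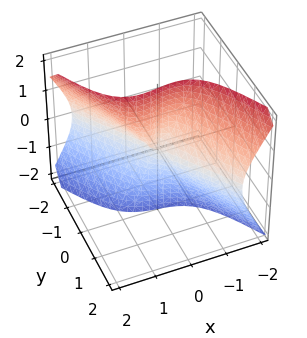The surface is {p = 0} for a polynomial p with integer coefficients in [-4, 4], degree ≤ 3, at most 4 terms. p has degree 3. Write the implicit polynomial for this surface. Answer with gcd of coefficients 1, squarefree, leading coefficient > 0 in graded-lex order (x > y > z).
3*x^3 + y^3 + 3*y*z^2 - x*z

First, degree: the shape is more complex than any degree-2 surface, so deg p = 3.
Next, from the visible intercepts: the visible z-axis segment lies entirely on the surface; it crosses the y-axis at the gridline y = 0.
Finally, the integer polynomial consistent with all of this is the stated p.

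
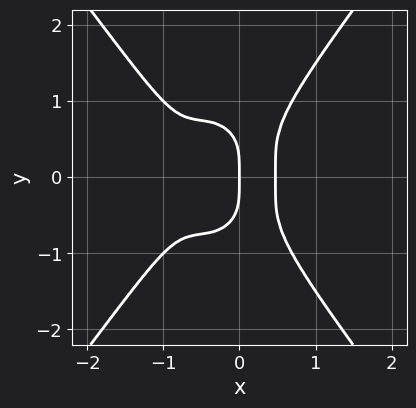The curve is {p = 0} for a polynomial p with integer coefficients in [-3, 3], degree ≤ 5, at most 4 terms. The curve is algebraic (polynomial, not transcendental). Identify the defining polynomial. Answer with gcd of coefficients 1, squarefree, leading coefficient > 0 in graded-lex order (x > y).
Degree: a generic line meets the curve in up to 4 points, so deg p = 4.
Symmetries: it's symmetric under y → −y, forcing even powers of y.
Reading off the gridlines: it meets the x-axis at x = 0 (among the integer gridlines); it crosses the y-axis at the gridline y = 0.
These observations pin down the coefficients.

3*x^4 - y^4 + 3*x^3 - x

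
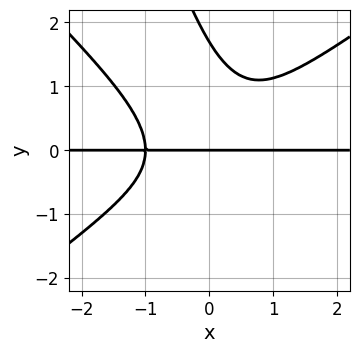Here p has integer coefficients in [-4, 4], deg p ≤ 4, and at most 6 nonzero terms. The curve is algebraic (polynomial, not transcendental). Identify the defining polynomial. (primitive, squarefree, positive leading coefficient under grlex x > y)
2*x^3*y - 3*x*y^3 - y^4 + y^3 + 2*y

1. Degree: a generic line meets the curve in up to 4 points, so deg p = 4.
2. Checking where it meets the axes: every point of the x-axis in the box is on the curve; it meets the y-axis at y = 0 (among the integer gridlines).
3. These observations pin down the coefficients.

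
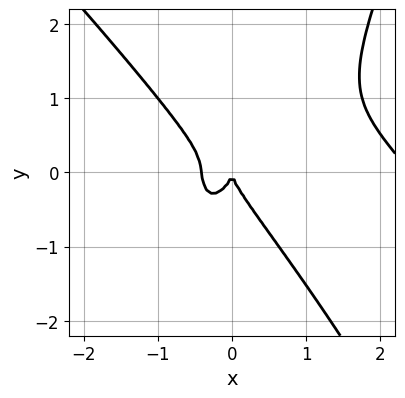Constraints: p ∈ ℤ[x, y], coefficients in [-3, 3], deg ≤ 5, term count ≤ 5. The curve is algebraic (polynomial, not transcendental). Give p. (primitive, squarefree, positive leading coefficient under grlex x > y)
1. Degree: a generic line meets the curve in up to 4 points, so deg p = 4.
2. From the axis intercepts and sections: it crosses the x-axis at the gridline x = 0; it meets the y-axis at y = 0 (among the integer gridlines).
3. Putting this together gives p.

x^4 + x^3*y - 2*x^3 - y^3 - x^2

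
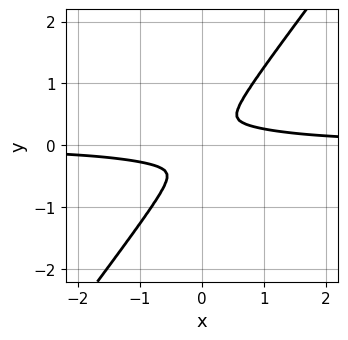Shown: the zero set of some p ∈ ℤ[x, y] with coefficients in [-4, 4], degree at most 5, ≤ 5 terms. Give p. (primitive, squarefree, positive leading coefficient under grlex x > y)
3*x^3*y + 3*x^2*y^2 - 3*y^4 - x^2

deg p = 4.
The integer polynomial consistent with all of this is the stated p.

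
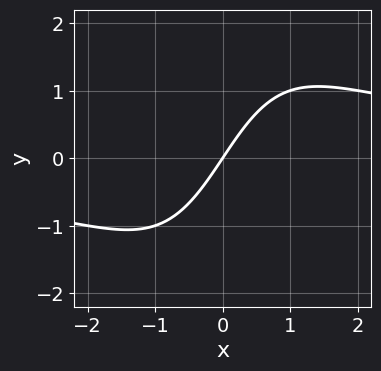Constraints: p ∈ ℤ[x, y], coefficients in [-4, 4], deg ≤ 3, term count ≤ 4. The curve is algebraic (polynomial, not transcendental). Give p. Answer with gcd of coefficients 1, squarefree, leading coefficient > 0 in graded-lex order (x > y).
First, degree: a generic line meets the curve in up to 3 points, so deg p = 3.
Then, against the integer gridlines: it meets the x-axis at x = 0 (among the integer gridlines); one y-axis crossing is at y = 0.
Finally, fitting integer coefficients to these (and the overall shape) gives p.

x^2*y - 3*x + 2*y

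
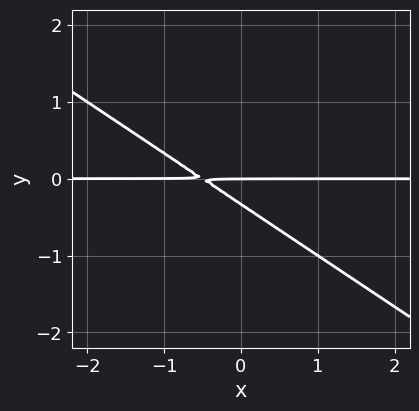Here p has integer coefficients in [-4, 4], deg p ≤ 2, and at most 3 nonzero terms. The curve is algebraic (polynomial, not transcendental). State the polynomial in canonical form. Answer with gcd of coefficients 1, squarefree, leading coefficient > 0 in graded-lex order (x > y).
2*x*y + 3*y^2 + y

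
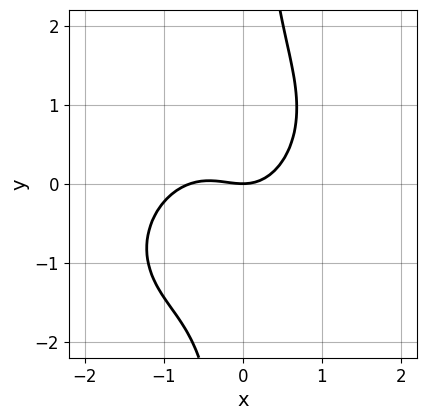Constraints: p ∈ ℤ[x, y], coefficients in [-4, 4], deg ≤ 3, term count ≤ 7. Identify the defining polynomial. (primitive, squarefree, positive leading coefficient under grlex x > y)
3*x^3 - 2*x^2*y + 3*x*y^2 + 2*x^2 - 3*y

The degree is 3 — no degree-2 curve has this shape.
Observable constraints: it crosses the y-axis at the gridline y = 0; it meets the x-axis at x = 0 (among the integer gridlines).
Assembling these constraints gives the stated polynomial.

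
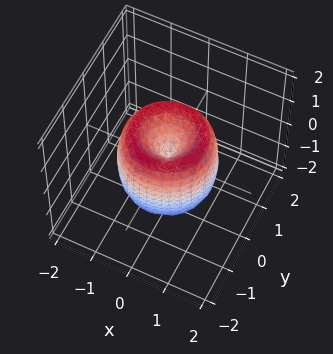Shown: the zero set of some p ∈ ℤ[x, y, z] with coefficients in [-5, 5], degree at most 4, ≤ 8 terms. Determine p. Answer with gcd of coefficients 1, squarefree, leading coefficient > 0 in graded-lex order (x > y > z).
2*x^4 + 4*x^2*y^2 + 2*y^4 - 3*x^2 - 3*y^2 + z^2

1. The degree is 4 — the shape is more complex than any degree-3 surface.
2. Symmetry: the z-axis is an axis of rotation, so x and y enter only as x² + y².
3. Observable constraints: one x-axis crossing is at x = 0; it crosses the y-axis at the gridline y = 0; it meets the z-axis at z = 0 (among the integer gridlines).
4. Solving for integer coefficients yields p as stated.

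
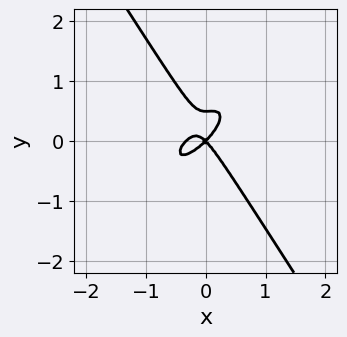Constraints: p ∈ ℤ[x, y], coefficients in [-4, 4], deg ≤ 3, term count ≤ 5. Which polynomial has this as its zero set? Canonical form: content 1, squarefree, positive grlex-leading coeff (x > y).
1. The degree is 3 — a generic line meets the curve in up to 3 points.
2. From the visible intercepts: one x-axis crossing is at x = 0; it crosses the y-axis at the gridline y = 0.
3. Fitting integer coefficients to these (and the overall shape) gives p.

3*x^3 - 3*x^2*y + 2*y^3 + x^2 - y^2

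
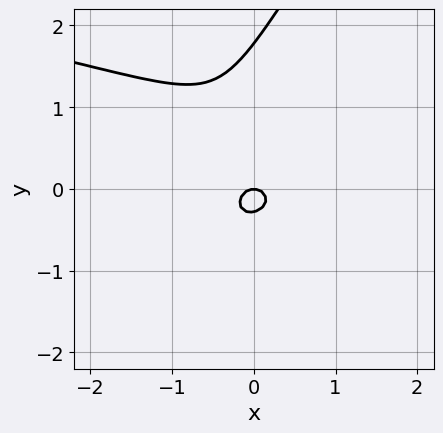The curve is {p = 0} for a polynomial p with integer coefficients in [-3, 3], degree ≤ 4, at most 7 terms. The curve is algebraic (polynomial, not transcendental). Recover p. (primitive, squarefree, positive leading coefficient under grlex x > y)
First, deg p = 3.
Then, from the visible intercepts: it meets the y-axis at y = 0 (among the integer gridlines); one x-axis crossing is at x = 0.
Finally, putting this together gives p.

3*x*y^2 - 2*y^3 + 3*x^2 + 3*y^2 + y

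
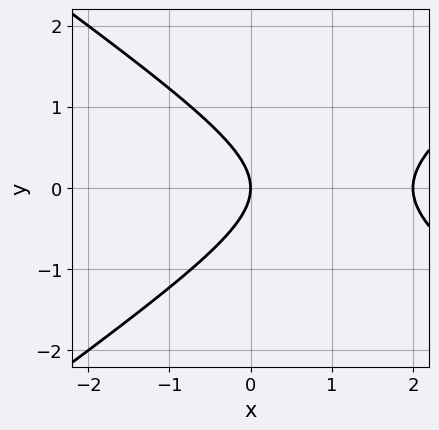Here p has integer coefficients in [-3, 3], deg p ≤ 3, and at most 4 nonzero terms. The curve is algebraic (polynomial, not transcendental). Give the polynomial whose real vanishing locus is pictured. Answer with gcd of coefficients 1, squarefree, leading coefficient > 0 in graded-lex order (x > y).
x^2 - 2*y^2 - 2*x

1. deg p = 2. A generic line meets the curve in up to 2 points.
2. Symmetries: mirror symmetry y ↦ −y ⇒ only even powers of y.
3. Checking where it meets the axes: the x-axis gridline crossings are at x ∈ {0, 2}; it crosses the y-axis at the gridline y = 0.
4. The integer polynomial consistent with all of this is the stated p.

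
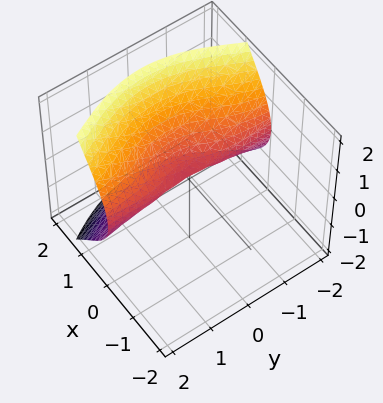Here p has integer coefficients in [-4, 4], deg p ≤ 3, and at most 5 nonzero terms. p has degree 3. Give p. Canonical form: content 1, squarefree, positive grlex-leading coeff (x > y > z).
2*x^3 + 2*x*y^2 + x*z - 3*z^2

(a) The degree is 3 — no degree-2 surface has this shape.
(b) Against the integer gridlines: the visible y-axis segment lies entirely on the surface; it meets the x-axis at x = 0 (among the integer gridlines); one z-axis crossing is at z = 0.
(c) Matching integer coefficients to the picture gives p.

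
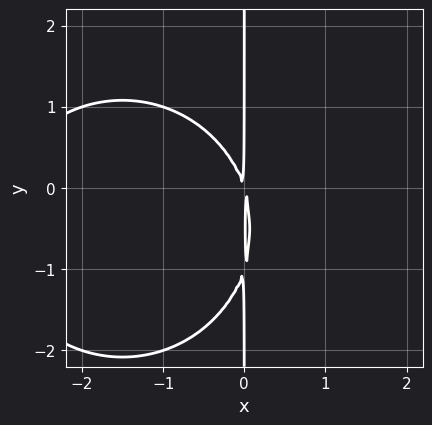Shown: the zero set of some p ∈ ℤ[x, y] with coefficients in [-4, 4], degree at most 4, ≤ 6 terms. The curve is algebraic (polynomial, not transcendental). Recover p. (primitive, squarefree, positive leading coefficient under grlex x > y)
x^3 + x*y^2 + 3*x^2 + x*y

The degree is 3 — no degree-2 curve has this shape.
From the visible intercepts: every point of the y-axis in the box is on the curve.
Matching integer coefficients to the picture gives p.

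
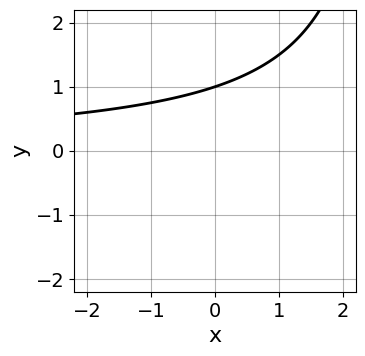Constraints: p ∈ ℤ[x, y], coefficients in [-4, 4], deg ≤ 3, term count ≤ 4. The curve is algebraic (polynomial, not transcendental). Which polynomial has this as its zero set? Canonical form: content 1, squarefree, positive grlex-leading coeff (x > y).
x*y - 3*y + 3

First, deg p = 2.
Then, against the integer gridlines: it misses every integer gridline on the x-axis; one y-axis crossing is at y = 1.
Finally, solving for integer coefficients yields p as stated.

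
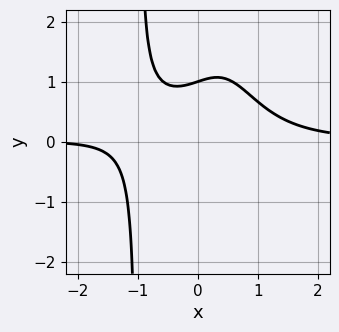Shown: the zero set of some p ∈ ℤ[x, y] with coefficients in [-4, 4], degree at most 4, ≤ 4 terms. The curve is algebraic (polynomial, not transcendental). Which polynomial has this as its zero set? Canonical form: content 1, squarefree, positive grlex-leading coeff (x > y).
3*x^3*y - x + 3*y - 3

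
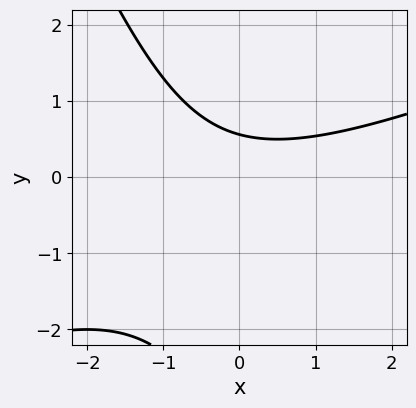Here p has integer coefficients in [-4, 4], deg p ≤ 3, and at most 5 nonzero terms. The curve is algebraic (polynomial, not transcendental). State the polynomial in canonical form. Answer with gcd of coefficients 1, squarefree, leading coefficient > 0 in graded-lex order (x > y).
First, degree: a generic line meets the curve in up to 2 points, so deg p = 2.
Next, checking where it meets the axes: no x-intercept at any integer in the box.
Finally, putting this together gives p.

x^2 - 2*x*y - y^2 - 3*y + 2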